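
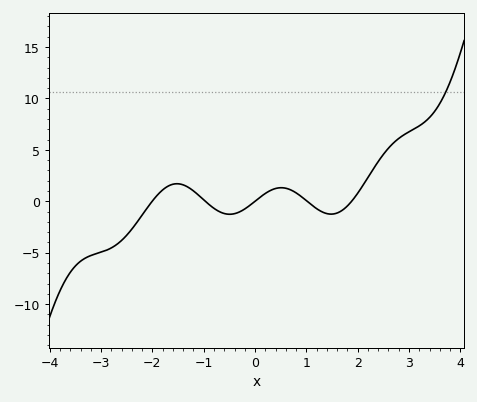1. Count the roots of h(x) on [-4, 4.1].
5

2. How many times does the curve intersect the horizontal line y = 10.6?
1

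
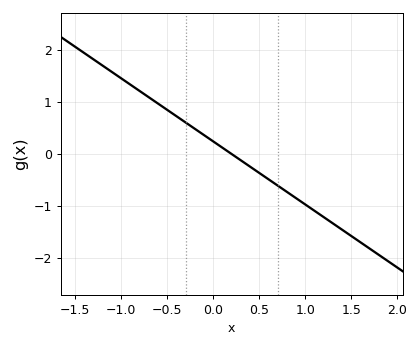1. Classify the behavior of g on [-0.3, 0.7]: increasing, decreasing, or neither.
decreasing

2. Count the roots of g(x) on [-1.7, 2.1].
1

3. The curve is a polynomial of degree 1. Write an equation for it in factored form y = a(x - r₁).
y = -1.21(x - 0.2)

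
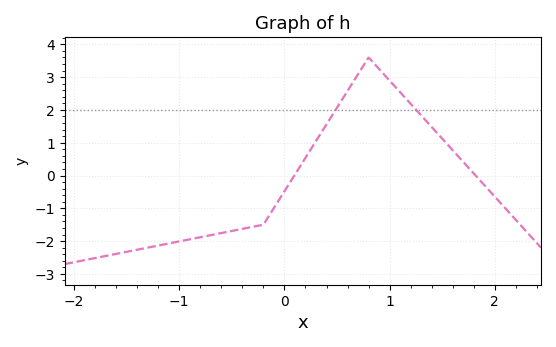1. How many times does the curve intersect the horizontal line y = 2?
2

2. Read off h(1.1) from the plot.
2.54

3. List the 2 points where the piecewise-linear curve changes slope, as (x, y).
(-0.2, -1.5); (0.8, 3.6)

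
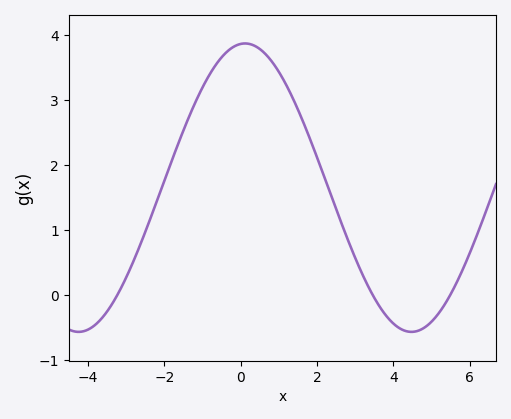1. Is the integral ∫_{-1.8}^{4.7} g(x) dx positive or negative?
positive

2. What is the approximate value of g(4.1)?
-0.489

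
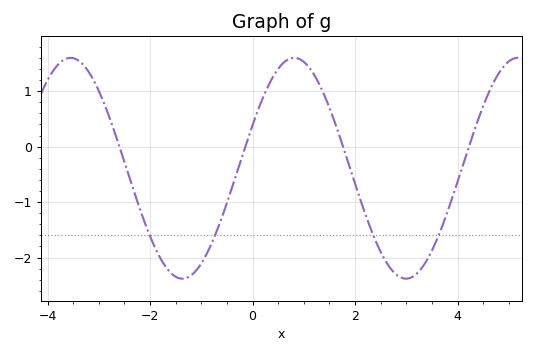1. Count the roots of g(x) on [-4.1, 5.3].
4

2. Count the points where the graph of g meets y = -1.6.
4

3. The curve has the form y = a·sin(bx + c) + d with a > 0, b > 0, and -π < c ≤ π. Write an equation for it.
y = 1.99sin(1.4x + 0.4) - 0.39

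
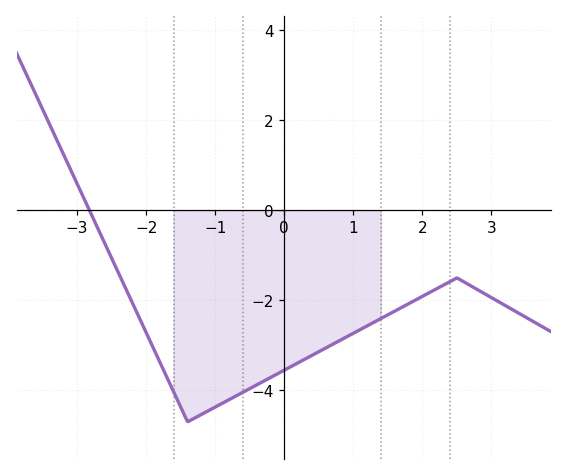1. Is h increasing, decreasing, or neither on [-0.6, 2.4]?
increasing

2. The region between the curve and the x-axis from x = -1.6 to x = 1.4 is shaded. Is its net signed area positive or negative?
negative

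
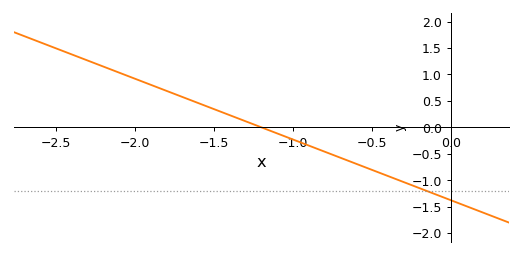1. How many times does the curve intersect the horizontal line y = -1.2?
1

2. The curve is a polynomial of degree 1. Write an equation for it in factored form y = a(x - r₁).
y = -1.15(x + 1.2)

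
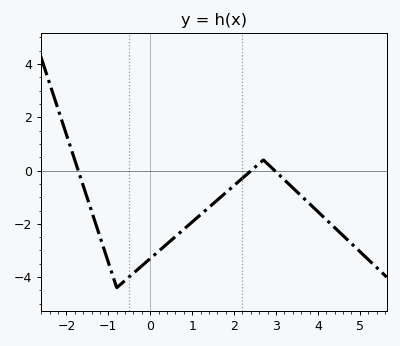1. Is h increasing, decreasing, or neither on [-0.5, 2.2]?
increasing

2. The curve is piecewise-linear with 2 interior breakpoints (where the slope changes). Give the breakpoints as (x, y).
(-0.8, -4.4); (2.7, 0.4)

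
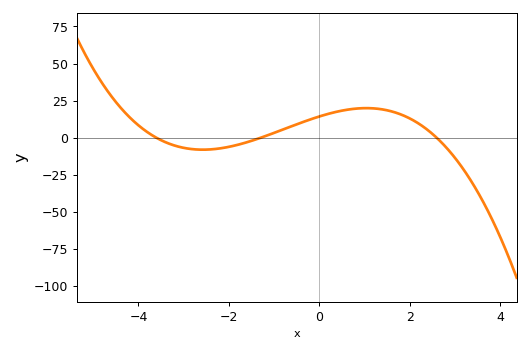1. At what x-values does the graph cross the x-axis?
-3.6, -1.3, 2.6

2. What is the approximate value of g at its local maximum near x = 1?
20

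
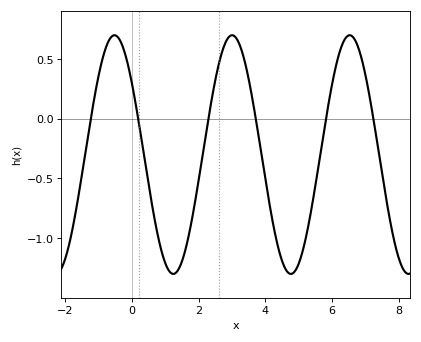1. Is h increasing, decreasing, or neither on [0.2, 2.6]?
neither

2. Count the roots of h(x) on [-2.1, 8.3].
6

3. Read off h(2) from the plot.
-0.5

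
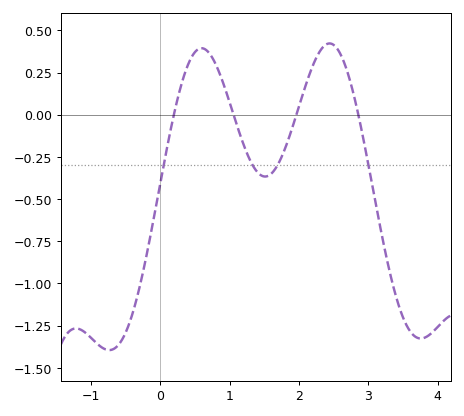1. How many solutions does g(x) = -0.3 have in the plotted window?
4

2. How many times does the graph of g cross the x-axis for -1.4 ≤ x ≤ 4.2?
4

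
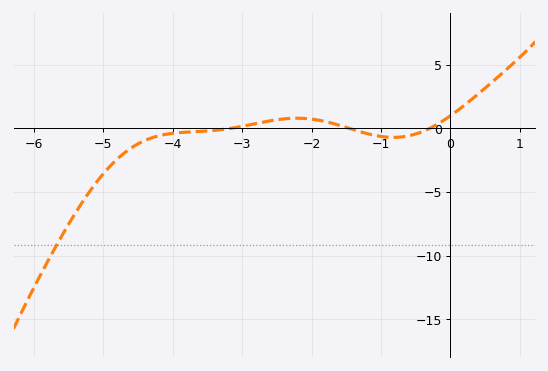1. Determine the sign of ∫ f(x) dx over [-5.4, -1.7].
negative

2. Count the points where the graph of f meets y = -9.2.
1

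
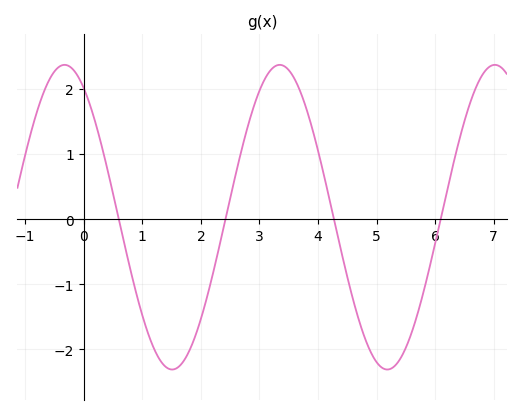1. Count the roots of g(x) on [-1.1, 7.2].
4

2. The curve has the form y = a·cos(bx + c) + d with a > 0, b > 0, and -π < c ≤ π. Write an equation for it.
y = 2.34cos(1.7x + 0.56) + 0.03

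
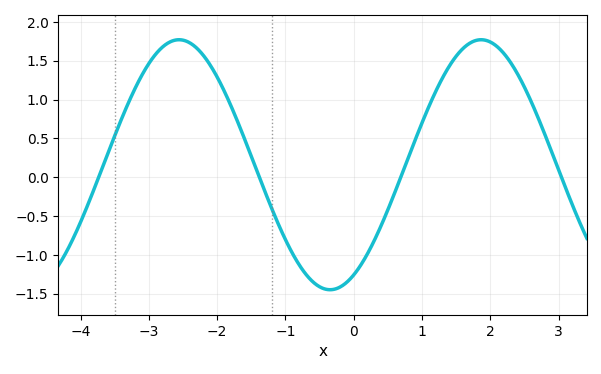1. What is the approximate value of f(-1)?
-0.8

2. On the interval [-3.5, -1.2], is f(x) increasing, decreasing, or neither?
neither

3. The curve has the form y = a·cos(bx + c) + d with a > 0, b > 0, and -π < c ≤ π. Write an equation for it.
y = 1.61cos(1.4x - 2.6) + 0.16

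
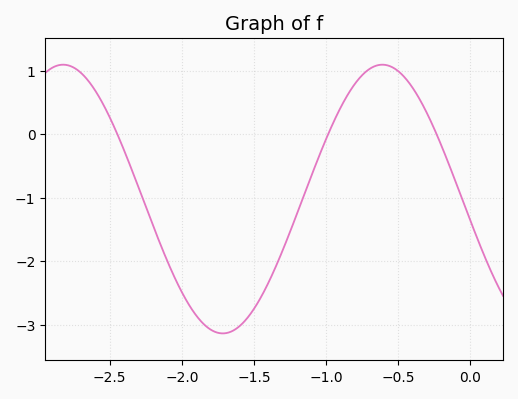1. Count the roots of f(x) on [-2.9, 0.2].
3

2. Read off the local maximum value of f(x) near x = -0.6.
1.1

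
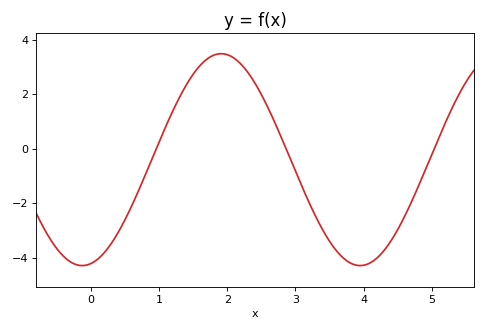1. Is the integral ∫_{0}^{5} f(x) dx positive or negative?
negative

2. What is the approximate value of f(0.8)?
-0.932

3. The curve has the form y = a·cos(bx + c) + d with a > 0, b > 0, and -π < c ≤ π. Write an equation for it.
y = 3.89cos(1.54x - 2.94) - 0.4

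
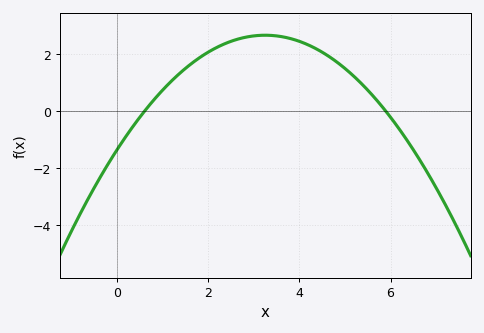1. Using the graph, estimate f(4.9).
1.63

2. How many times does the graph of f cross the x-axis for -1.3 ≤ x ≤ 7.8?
2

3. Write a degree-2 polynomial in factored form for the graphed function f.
y = -0.38(x - 0.6)(x - 5.9)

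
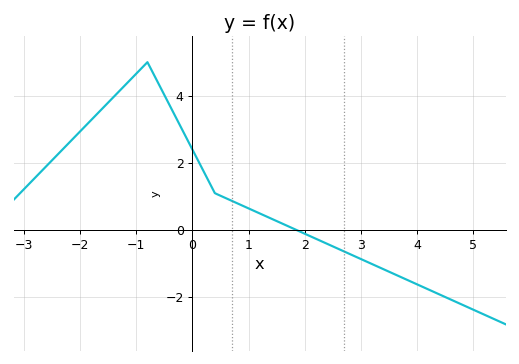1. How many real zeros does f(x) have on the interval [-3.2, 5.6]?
1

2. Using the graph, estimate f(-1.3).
4.14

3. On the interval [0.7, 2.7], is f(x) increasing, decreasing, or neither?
decreasing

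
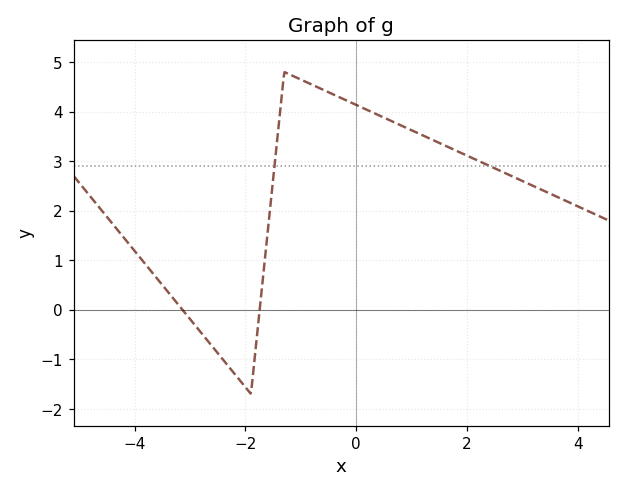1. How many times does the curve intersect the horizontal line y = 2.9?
2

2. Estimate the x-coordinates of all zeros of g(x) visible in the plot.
-3.2, -1.8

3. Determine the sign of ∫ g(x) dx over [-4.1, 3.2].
positive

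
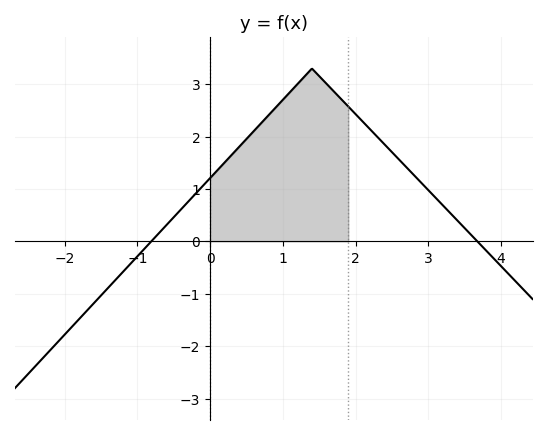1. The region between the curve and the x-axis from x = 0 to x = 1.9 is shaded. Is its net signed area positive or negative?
positive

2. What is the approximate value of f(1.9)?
2.6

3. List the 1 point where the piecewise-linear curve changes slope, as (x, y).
(1.4, 3.3)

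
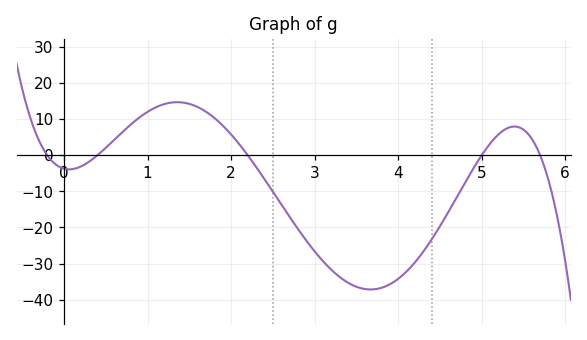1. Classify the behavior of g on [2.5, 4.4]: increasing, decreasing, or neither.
neither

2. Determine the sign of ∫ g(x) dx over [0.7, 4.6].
negative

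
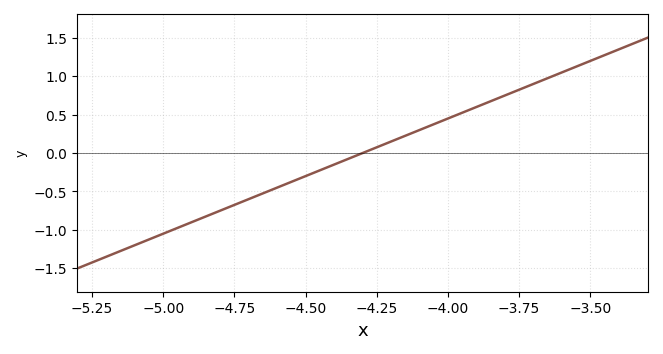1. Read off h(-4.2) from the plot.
0.15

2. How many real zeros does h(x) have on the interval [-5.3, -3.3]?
1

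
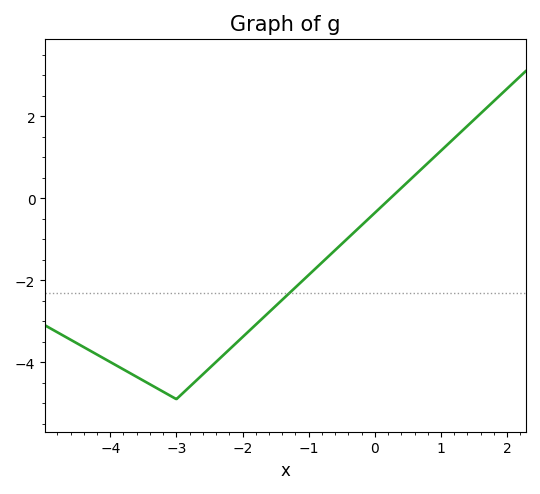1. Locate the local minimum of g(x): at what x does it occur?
-3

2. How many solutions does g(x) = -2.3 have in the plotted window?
1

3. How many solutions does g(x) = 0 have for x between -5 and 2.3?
1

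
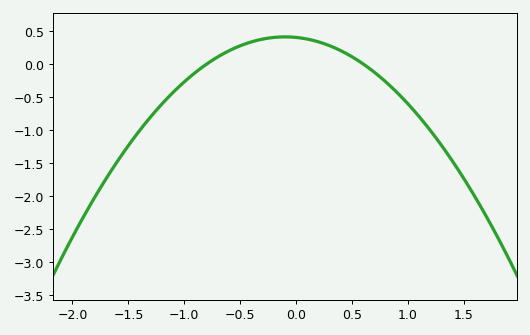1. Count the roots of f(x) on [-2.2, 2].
2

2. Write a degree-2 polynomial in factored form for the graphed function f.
y = -0.84(x + 0.8)(x - 0.6)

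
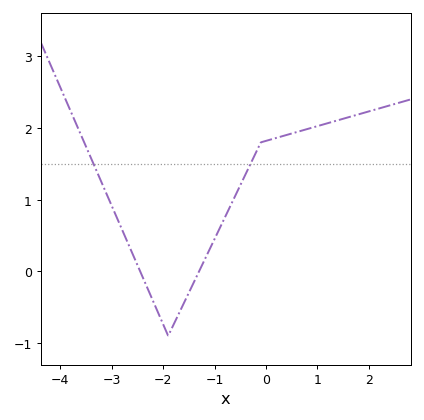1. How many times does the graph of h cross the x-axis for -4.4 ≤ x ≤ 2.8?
2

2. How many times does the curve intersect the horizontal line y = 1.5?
2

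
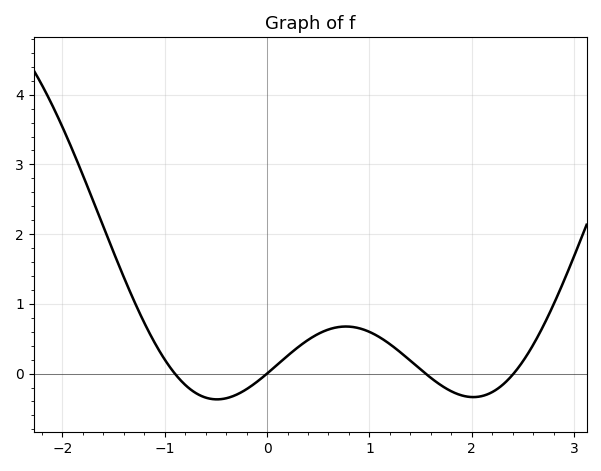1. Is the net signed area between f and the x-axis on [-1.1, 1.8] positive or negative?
positive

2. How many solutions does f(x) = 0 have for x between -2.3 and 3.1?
4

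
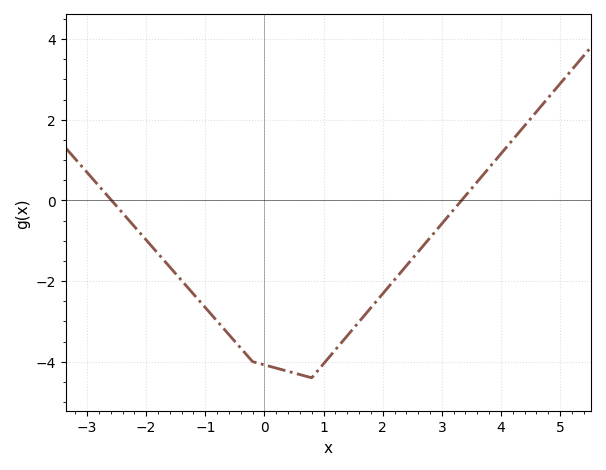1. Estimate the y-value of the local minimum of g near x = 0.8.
-4.4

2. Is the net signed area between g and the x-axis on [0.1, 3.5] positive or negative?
negative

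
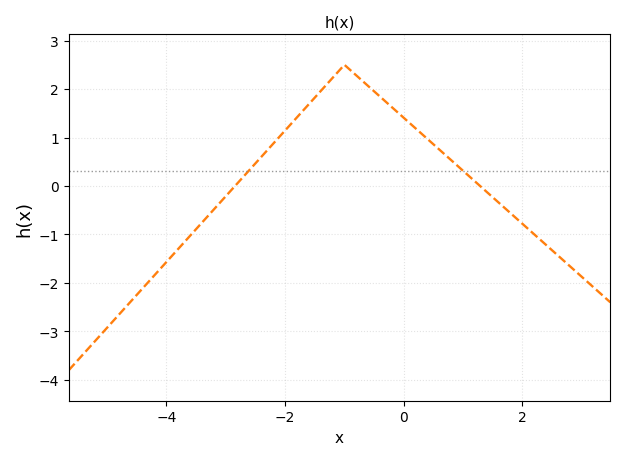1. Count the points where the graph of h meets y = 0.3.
2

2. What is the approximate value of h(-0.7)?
2.2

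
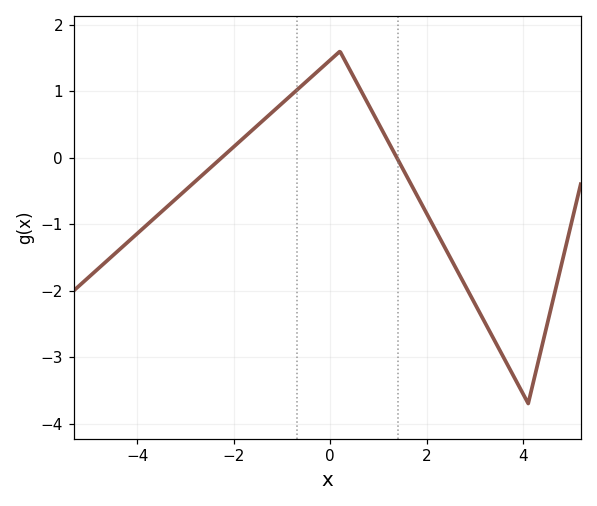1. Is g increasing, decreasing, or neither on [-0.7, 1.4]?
neither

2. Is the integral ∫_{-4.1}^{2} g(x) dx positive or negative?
positive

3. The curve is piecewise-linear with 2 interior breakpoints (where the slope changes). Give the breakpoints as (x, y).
(0.2, 1.6); (4.1, -3.7)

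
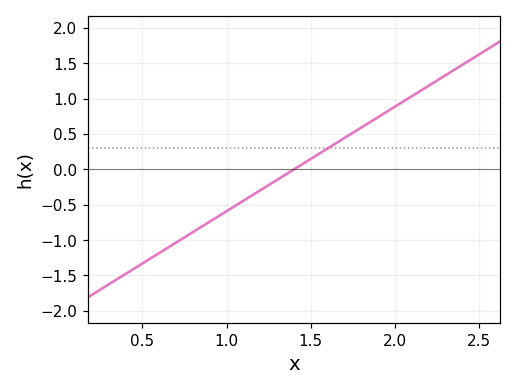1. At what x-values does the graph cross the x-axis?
1.4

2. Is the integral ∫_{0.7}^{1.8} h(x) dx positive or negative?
negative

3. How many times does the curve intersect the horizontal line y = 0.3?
1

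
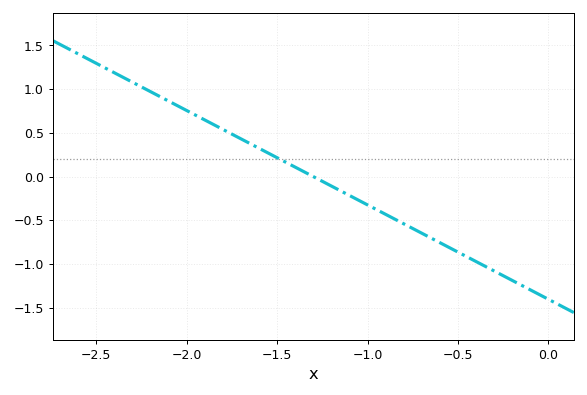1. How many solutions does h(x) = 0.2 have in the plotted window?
1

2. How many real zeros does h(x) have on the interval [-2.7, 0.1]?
1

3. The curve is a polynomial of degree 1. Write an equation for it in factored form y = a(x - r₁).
y = -1.08(x + 1.3)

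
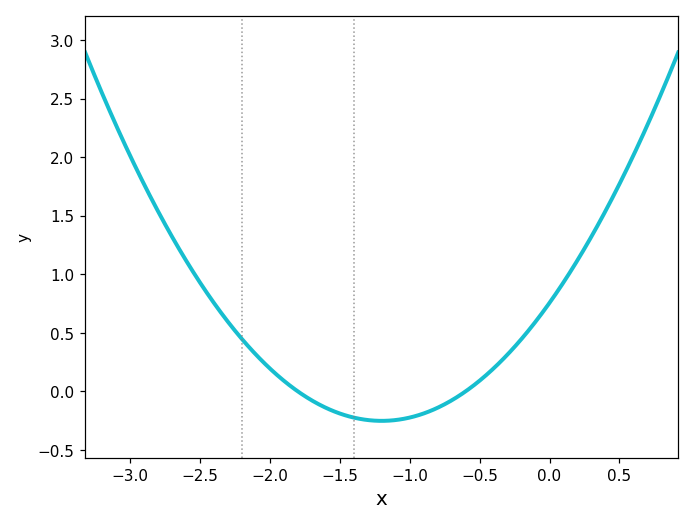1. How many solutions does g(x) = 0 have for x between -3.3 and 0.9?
2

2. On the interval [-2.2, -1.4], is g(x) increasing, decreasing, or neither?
decreasing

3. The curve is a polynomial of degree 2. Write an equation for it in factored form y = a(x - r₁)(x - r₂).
y = 0.7(x + 1.8)(x + 0.6)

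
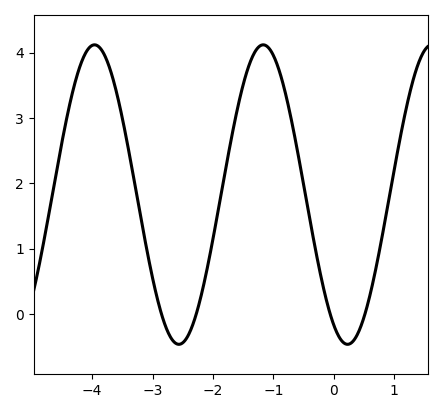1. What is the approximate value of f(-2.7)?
-0.4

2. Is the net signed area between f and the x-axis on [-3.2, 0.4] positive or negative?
positive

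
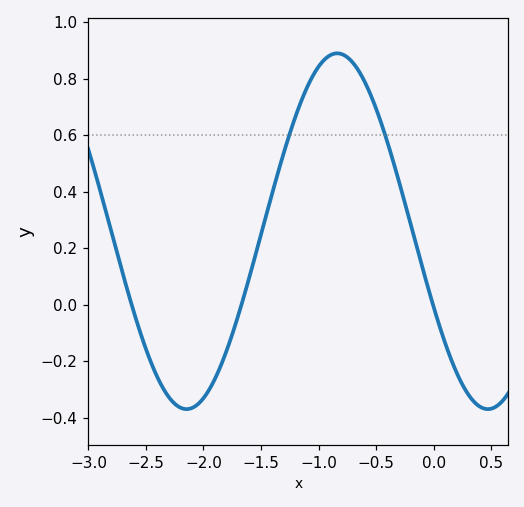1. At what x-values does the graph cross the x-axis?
-2.6, -1.65, 0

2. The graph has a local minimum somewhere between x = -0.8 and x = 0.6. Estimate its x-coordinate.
0.45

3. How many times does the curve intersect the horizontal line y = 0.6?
2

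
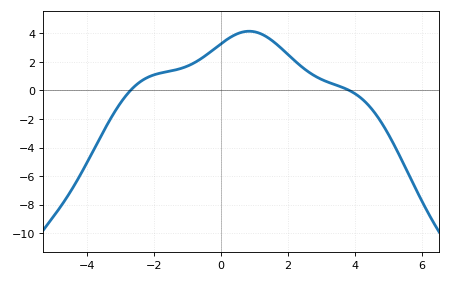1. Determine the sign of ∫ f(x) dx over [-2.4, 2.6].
positive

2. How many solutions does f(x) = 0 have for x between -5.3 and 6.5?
2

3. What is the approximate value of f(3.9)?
0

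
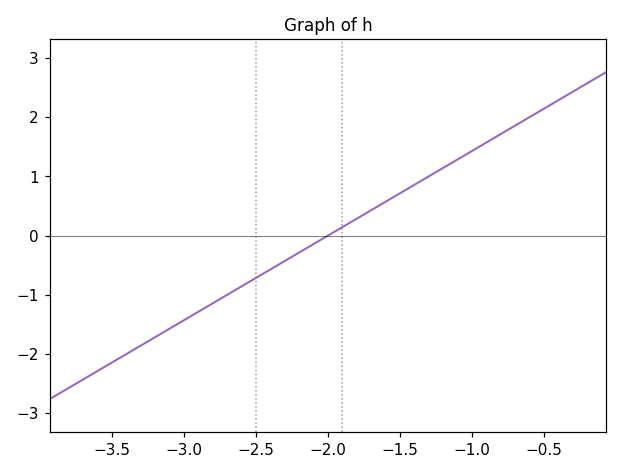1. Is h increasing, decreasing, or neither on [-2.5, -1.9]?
increasing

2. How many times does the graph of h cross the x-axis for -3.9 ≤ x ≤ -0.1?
1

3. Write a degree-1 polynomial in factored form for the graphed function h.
y = 1.43(x + 2)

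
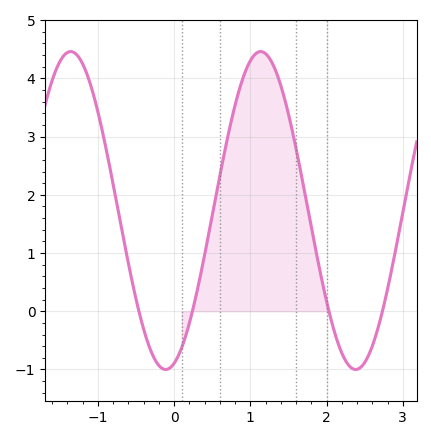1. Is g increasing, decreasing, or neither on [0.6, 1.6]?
neither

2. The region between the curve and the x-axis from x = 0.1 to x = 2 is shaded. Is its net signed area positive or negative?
positive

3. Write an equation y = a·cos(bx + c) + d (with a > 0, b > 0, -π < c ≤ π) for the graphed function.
y = 2.73cos(2.52x - 2.86) + 1.73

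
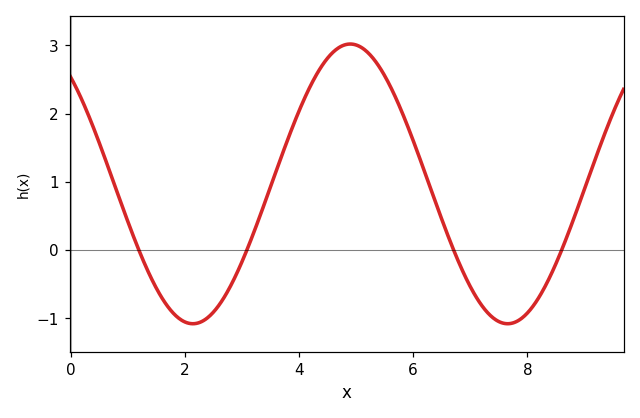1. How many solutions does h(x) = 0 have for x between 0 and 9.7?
4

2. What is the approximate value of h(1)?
0.425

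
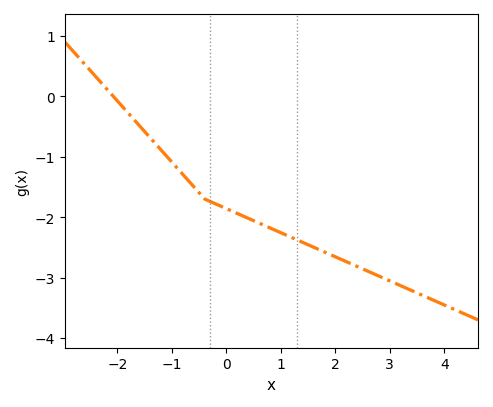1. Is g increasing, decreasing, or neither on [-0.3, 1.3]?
decreasing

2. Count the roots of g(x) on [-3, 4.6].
1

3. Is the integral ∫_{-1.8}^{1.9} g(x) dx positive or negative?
negative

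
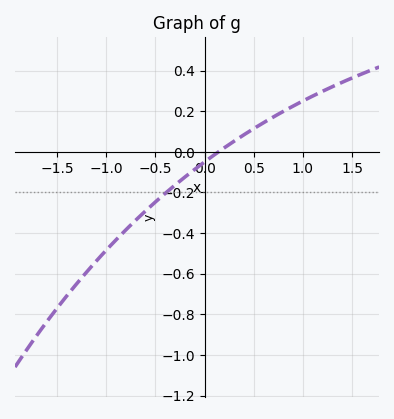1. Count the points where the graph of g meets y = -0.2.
1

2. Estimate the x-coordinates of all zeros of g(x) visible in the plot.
0.15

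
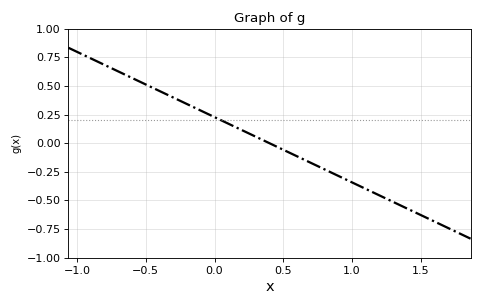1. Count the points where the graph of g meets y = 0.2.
1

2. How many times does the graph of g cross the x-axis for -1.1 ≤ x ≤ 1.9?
1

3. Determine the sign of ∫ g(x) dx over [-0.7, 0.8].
positive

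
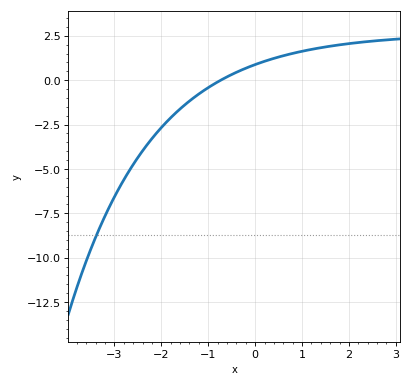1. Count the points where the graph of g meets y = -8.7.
1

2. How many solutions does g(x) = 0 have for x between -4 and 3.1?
1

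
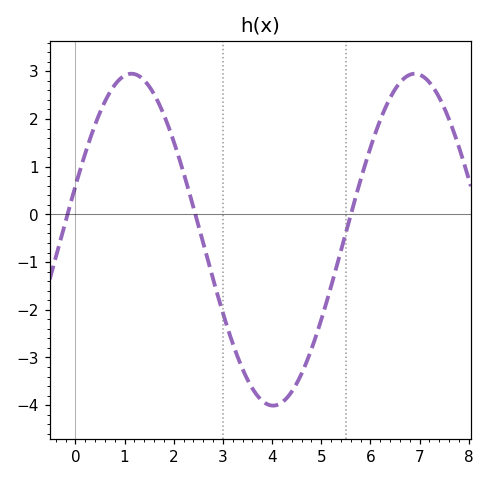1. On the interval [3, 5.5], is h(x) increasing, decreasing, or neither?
neither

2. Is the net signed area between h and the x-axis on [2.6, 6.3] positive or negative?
negative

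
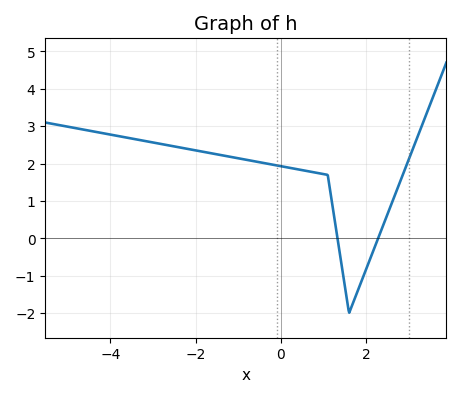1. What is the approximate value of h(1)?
1.72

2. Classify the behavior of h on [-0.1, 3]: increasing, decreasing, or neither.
neither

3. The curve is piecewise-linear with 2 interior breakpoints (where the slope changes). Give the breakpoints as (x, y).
(1.1, 1.7); (1.6, -2)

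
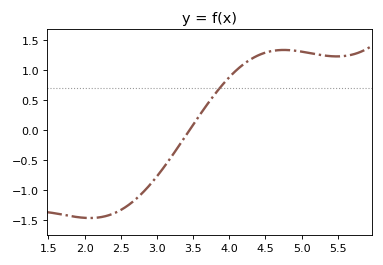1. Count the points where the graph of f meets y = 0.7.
1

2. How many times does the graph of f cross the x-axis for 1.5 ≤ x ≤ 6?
1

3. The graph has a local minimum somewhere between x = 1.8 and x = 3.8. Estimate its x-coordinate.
2.07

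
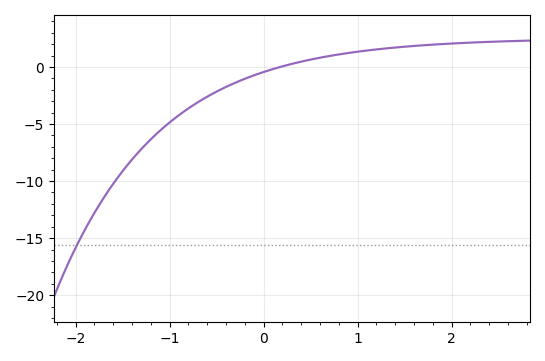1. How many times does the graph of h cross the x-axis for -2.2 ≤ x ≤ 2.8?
1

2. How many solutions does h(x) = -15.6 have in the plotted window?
1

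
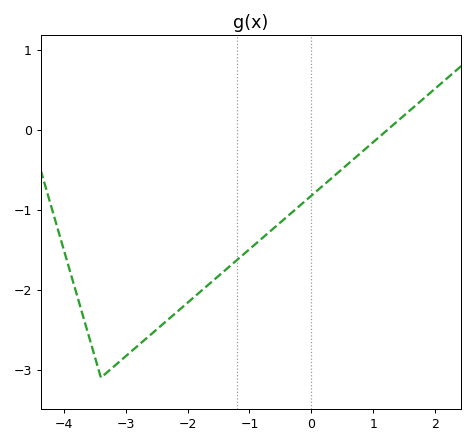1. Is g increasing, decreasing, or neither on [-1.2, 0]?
increasing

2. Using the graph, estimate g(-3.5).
-2.8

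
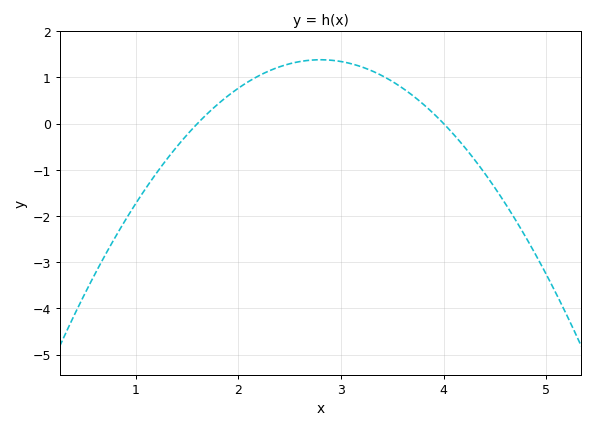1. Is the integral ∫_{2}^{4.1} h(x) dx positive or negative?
positive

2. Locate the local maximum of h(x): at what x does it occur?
2.8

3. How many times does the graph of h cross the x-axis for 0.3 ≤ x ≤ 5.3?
2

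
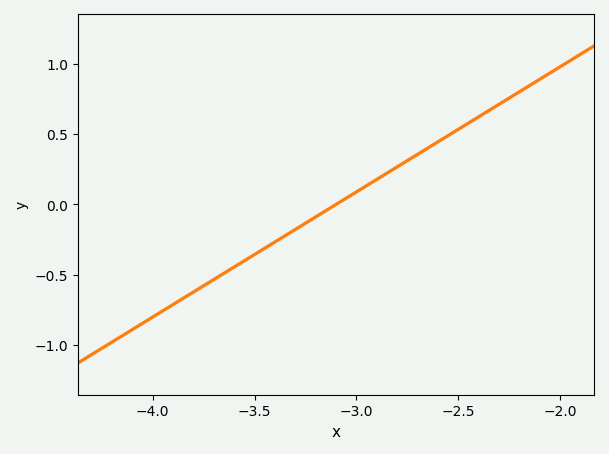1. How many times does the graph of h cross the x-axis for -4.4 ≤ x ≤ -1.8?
1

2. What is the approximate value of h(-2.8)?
0.25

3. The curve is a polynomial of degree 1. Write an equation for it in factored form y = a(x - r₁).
y = 0.89(x + 3.1)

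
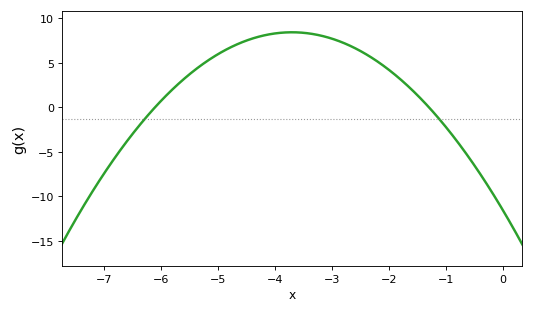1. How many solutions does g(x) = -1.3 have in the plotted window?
2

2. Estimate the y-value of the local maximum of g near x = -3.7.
8.41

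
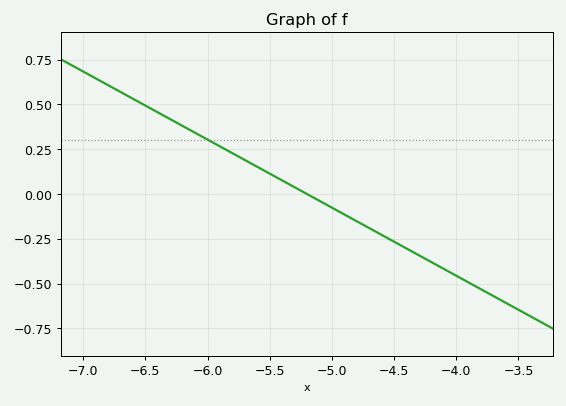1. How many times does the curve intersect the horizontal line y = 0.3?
1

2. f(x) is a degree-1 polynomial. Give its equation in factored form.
y = -0.38(x + 5.2)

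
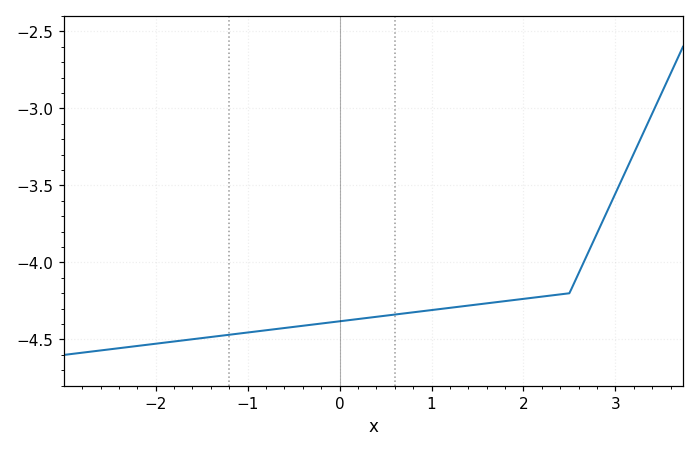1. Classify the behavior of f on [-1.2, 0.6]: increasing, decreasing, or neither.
increasing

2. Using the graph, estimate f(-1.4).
-4.48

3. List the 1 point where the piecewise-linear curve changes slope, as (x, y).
(2.5, -4.2)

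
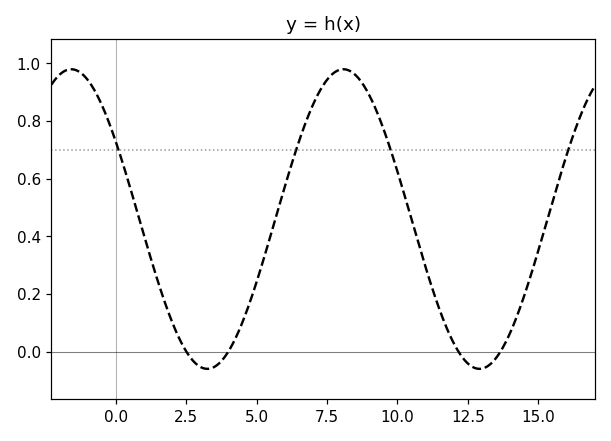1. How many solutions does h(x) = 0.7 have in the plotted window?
4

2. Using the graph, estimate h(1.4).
0.28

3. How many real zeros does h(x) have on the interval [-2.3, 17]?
4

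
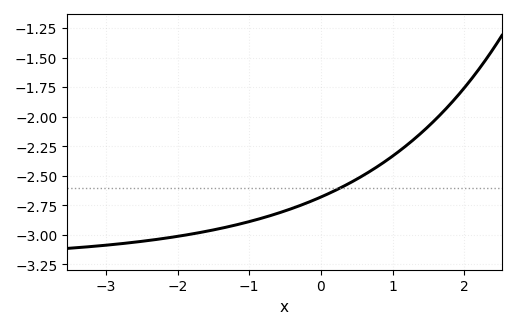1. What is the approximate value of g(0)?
-2.68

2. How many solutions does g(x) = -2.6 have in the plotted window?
1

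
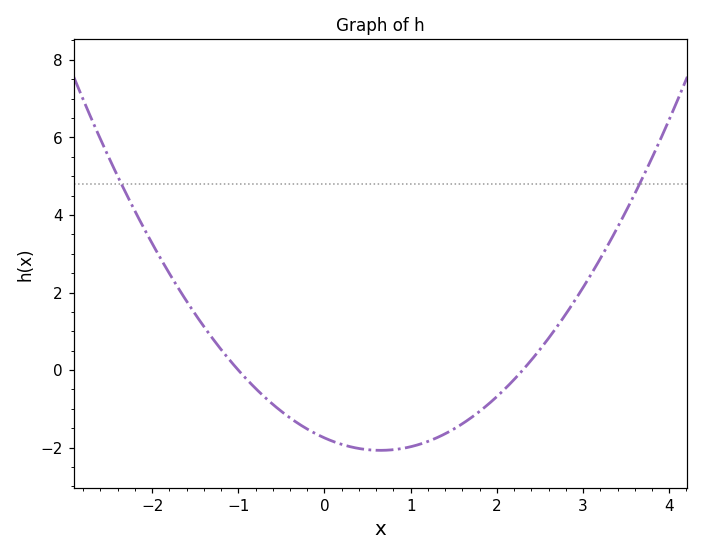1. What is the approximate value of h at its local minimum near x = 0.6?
-2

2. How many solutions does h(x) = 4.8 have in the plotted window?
2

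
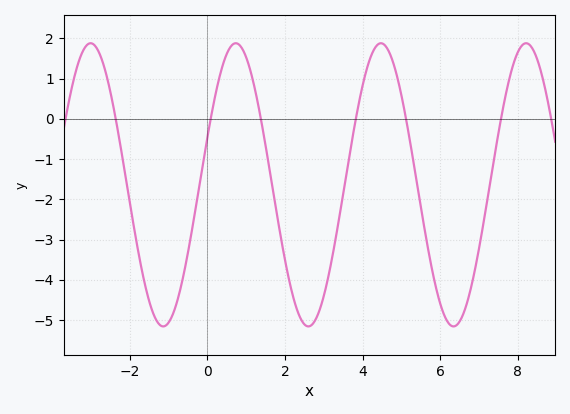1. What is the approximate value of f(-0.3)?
-2.2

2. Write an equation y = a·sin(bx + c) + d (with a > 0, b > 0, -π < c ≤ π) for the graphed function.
y = 3.52sin(1.7x + 0.34) - 1.64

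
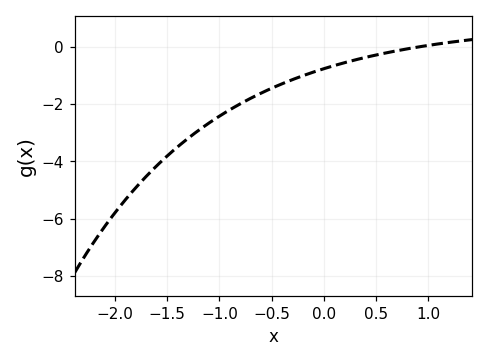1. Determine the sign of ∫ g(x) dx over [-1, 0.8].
negative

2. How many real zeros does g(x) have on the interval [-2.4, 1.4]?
1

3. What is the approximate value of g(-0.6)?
-1.6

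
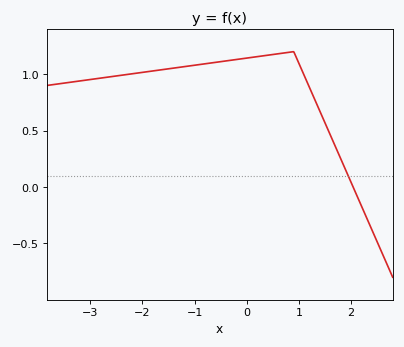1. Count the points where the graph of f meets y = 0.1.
1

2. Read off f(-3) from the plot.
0.95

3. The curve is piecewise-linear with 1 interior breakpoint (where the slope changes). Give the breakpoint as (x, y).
(0.9, 1.2)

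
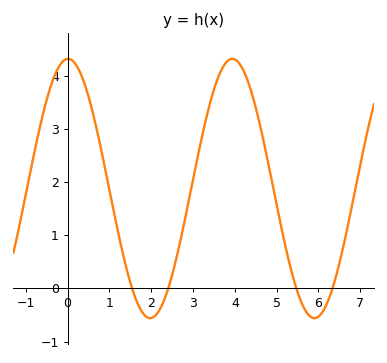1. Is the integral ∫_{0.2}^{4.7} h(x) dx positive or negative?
positive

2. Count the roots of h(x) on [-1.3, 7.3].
4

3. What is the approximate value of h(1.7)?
-0.3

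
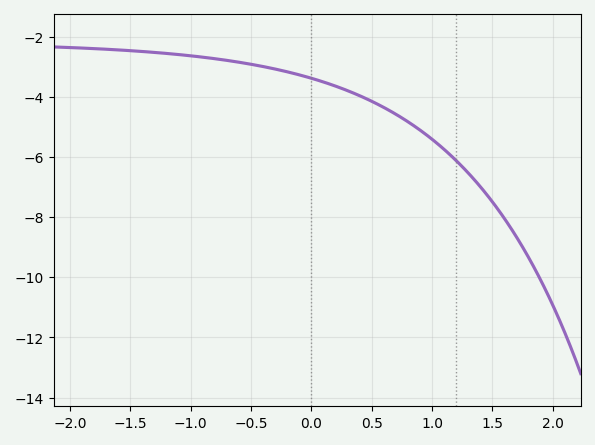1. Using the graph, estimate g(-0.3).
-3.07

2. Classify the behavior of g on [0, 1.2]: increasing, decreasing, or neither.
decreasing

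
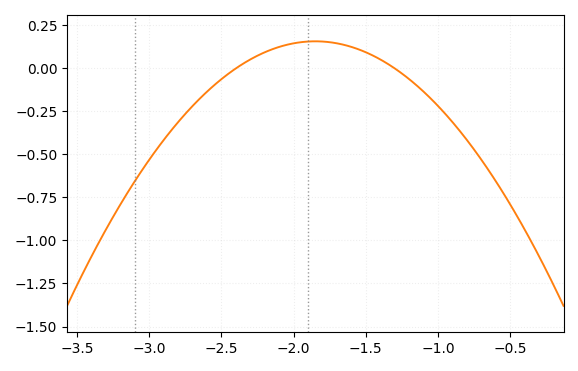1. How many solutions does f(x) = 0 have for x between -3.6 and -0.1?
2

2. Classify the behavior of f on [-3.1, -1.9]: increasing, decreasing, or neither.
increasing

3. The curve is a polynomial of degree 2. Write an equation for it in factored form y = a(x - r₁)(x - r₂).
y = -0.52(x + 2.4)(x + 1.3)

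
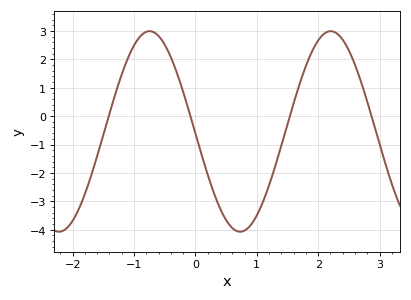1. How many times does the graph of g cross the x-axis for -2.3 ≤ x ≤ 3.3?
4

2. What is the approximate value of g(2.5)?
2.3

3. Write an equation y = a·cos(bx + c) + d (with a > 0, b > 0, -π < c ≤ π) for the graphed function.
y = 3.53cos(2.1x + 1.6) - 0.54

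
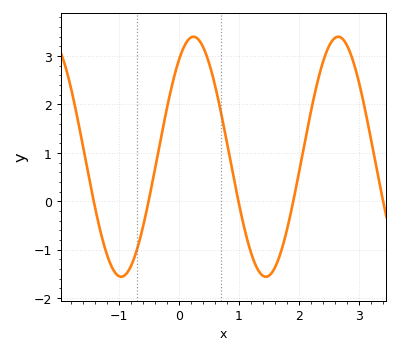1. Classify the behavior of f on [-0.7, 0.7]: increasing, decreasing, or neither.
neither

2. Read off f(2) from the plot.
0.564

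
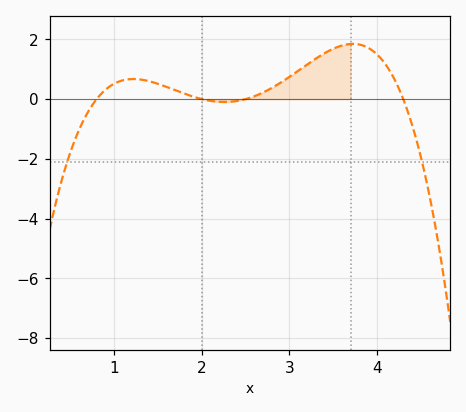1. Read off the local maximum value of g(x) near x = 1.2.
0.6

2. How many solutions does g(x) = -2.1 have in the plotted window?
2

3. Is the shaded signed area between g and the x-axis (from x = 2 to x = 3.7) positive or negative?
positive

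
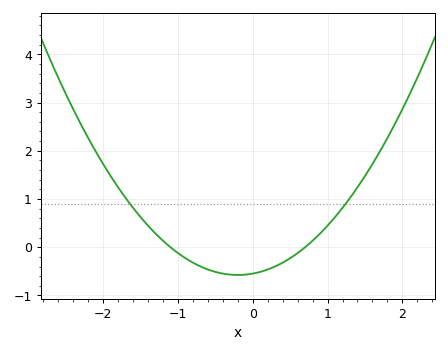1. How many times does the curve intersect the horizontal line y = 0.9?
2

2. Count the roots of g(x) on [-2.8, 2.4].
2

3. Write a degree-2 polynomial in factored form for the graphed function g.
y = 0.71(x + 1.1)(x - 0.7)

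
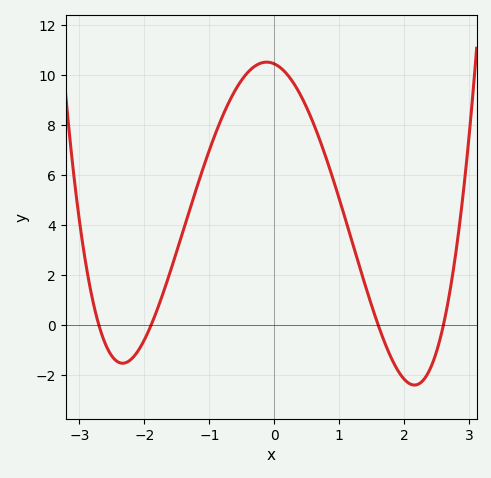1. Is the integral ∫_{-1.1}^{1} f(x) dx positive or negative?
positive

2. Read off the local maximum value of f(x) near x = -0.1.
10.5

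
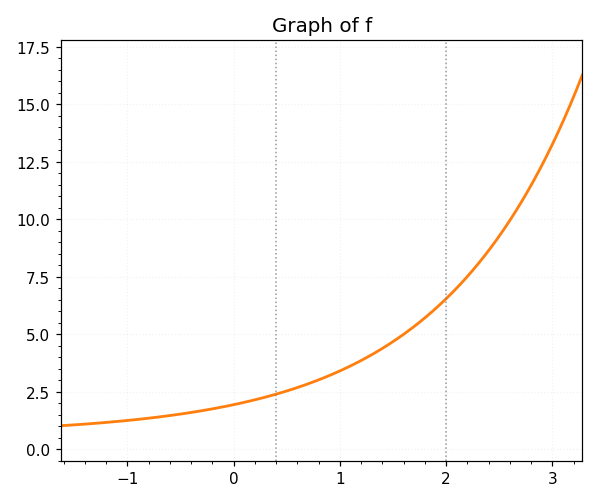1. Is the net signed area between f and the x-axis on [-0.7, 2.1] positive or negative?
positive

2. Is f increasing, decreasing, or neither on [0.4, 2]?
increasing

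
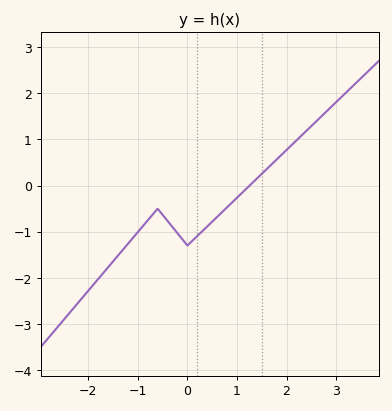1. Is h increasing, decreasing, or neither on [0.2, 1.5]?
increasing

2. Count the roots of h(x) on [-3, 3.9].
1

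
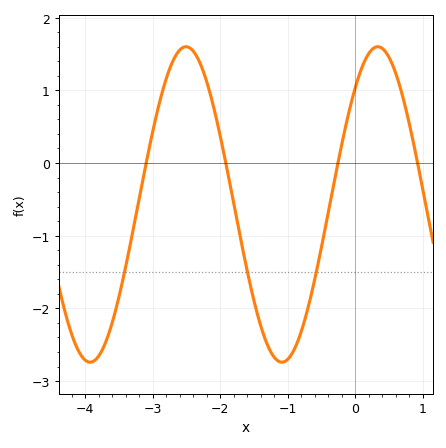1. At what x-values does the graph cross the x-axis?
-3.1, -1.92, -0.255, 0.926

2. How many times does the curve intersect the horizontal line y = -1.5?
3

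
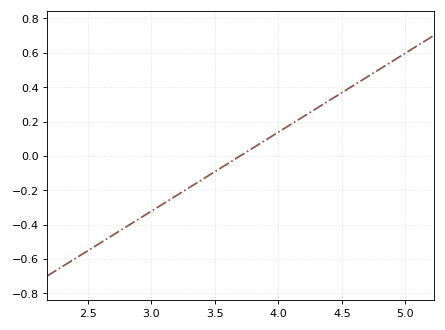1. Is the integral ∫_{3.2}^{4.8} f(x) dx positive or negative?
positive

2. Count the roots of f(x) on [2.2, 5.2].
1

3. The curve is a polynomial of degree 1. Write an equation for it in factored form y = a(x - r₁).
y = 0.46(x - 3.7)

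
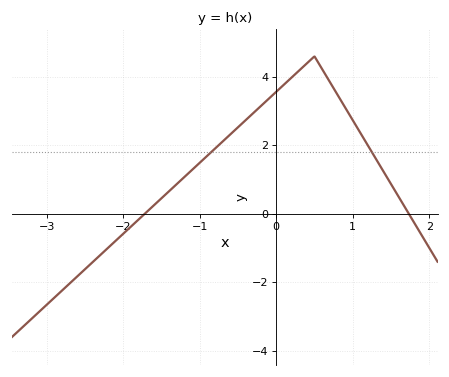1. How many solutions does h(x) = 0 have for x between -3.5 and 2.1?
2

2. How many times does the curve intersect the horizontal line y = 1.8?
2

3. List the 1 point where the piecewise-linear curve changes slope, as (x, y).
(0.5, 4.6)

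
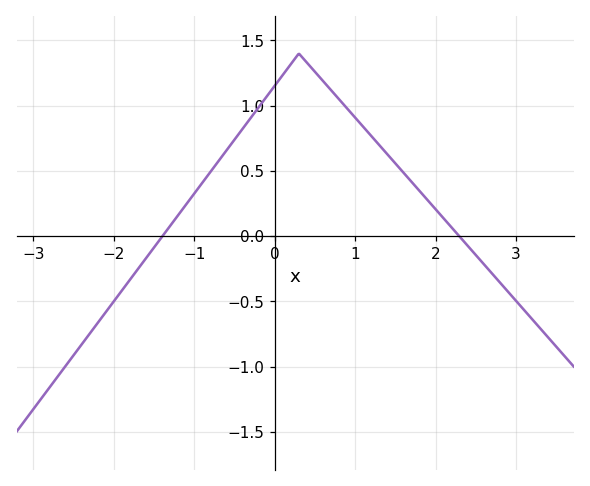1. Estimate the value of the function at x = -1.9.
-0.417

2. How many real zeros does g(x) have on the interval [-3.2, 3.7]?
2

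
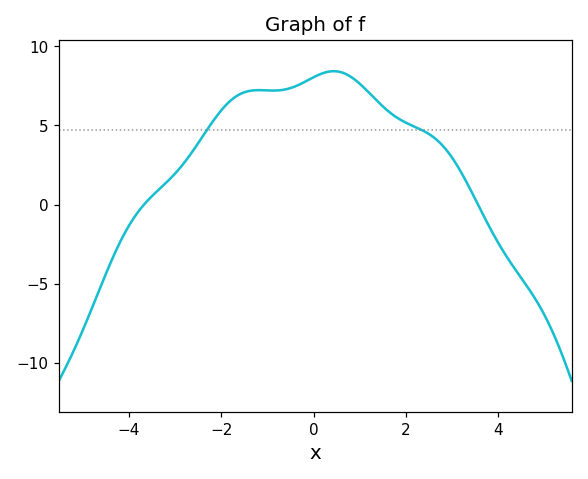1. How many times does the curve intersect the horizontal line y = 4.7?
2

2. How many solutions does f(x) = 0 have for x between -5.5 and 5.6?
2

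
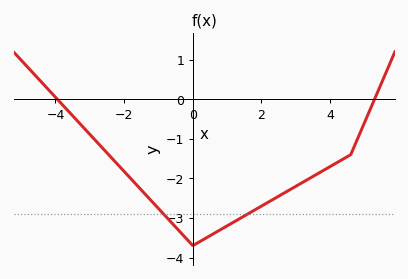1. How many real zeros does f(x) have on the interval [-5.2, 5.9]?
2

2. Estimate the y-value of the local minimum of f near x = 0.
-3.7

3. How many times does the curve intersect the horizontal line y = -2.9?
2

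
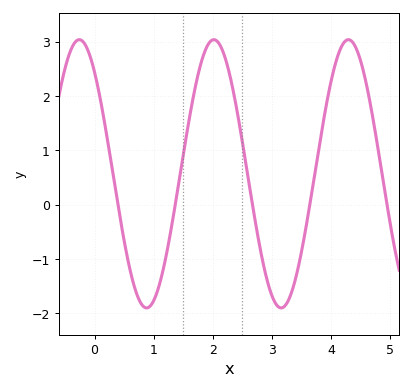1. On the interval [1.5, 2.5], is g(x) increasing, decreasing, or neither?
neither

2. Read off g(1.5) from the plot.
0.911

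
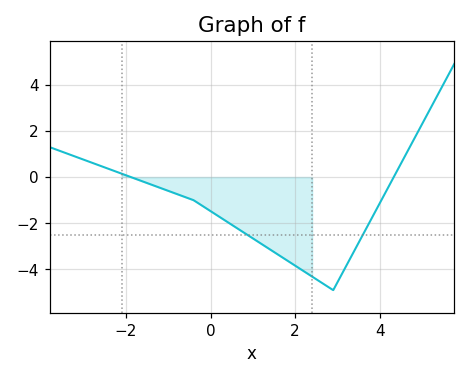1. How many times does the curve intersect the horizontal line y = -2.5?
2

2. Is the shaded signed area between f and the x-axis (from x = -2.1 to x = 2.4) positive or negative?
negative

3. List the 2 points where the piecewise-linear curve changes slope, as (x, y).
(-0.4, -1); (2.9, -4.9)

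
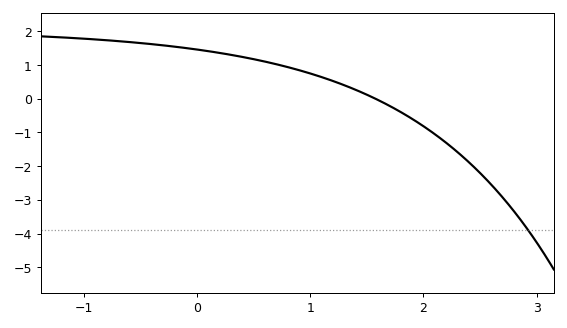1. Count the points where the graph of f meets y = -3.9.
1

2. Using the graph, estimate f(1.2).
0.5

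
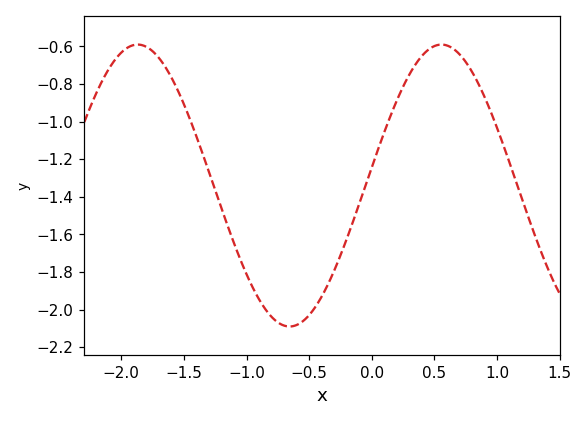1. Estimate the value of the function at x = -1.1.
-1.64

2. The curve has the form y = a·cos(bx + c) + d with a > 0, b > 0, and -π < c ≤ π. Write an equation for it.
y = 0.75cos(2.6x - 1.4) - 1.34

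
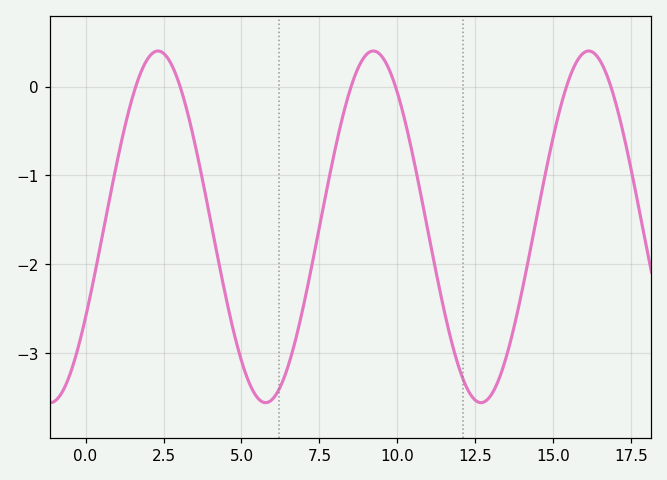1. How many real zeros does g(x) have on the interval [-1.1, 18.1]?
6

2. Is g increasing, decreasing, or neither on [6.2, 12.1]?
neither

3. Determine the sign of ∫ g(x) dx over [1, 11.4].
negative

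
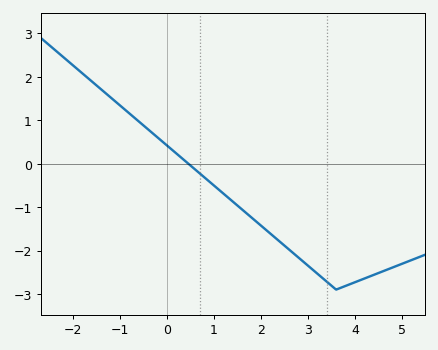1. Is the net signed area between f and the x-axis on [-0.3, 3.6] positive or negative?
negative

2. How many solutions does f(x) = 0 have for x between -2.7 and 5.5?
1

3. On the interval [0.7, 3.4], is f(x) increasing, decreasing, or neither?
decreasing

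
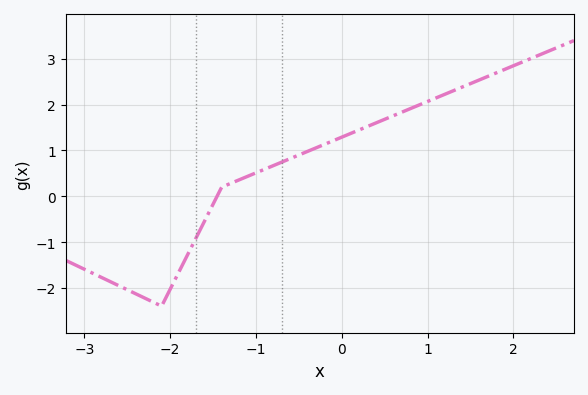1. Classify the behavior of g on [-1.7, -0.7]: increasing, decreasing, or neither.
increasing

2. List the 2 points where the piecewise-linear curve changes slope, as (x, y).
(-2.1, -2.4); (-1.4, 0.2)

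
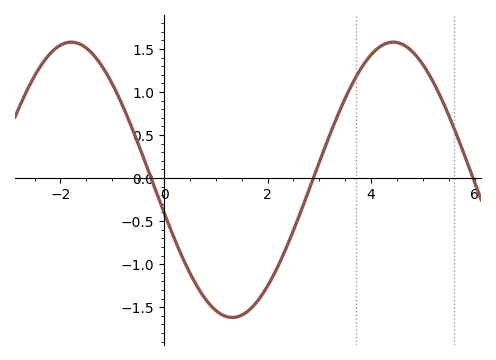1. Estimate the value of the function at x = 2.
-1.26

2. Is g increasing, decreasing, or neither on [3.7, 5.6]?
neither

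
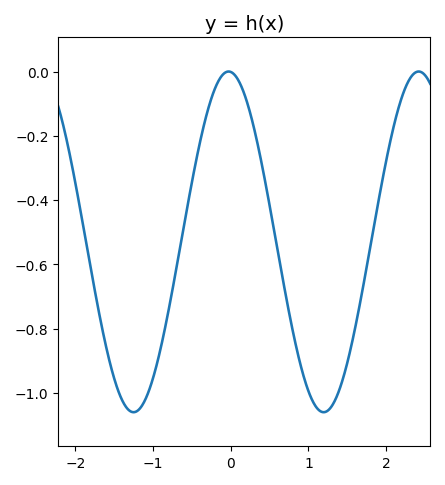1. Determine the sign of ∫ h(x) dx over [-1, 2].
negative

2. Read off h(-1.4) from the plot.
-1.02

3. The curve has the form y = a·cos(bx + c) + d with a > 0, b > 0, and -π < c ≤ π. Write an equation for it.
y = 0.53cos(2.57x + 0.07) - 0.53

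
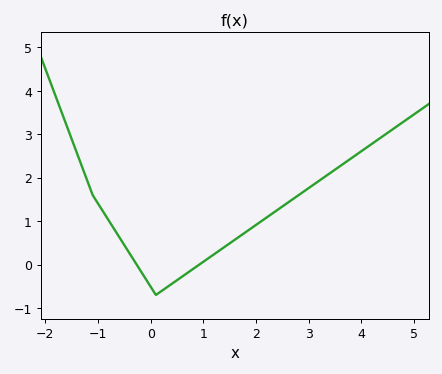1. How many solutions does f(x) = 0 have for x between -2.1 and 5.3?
2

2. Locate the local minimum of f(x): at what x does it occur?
0.1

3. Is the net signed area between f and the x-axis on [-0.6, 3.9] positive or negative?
positive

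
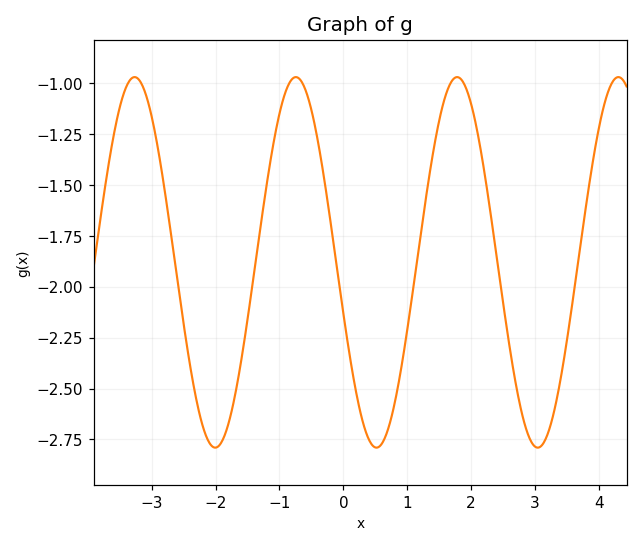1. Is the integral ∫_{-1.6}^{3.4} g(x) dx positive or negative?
negative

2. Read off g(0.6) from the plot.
-2.75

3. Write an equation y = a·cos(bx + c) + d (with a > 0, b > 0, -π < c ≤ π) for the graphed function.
y = 0.91cos(2.5x + 1.8) - 1.88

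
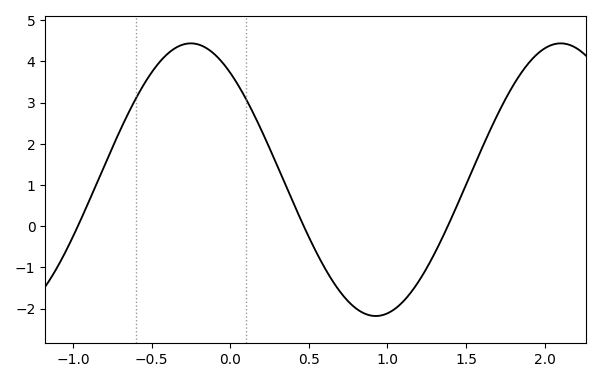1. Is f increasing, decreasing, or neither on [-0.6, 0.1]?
neither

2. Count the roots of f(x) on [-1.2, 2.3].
3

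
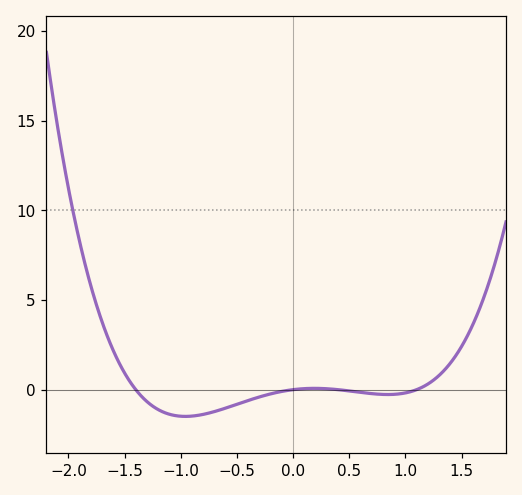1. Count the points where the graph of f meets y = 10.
1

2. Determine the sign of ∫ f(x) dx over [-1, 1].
negative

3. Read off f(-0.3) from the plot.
-0.407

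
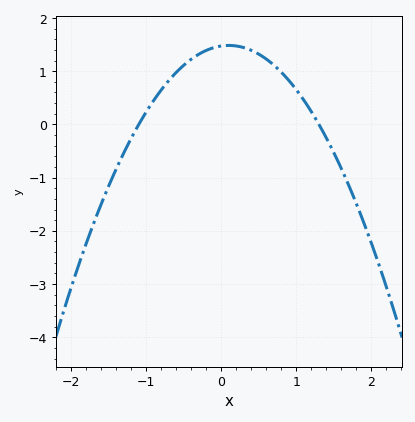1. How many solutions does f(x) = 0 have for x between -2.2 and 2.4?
2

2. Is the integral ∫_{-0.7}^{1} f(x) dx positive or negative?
positive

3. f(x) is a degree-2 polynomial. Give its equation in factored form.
y = -1.03(x + 1.1)(x - 1.3)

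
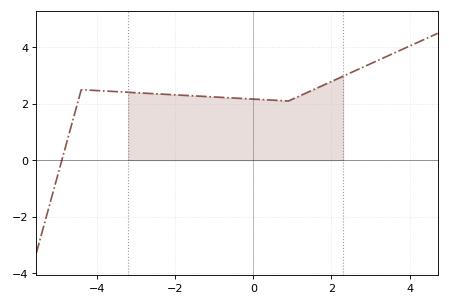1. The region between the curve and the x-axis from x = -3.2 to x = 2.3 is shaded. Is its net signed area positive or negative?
positive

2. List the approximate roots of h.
-4.8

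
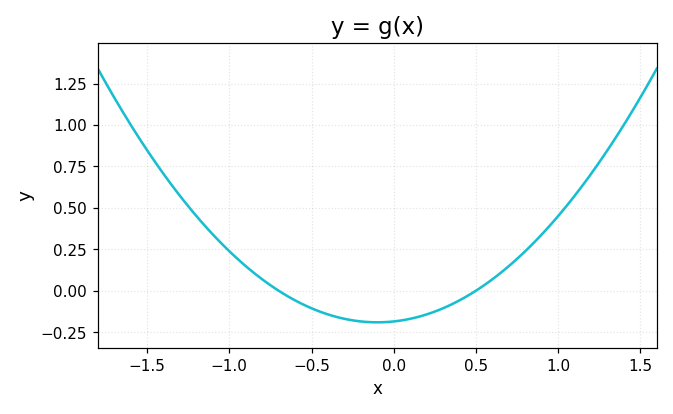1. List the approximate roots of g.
-0.7, 0.5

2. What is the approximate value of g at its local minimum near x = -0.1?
-0.191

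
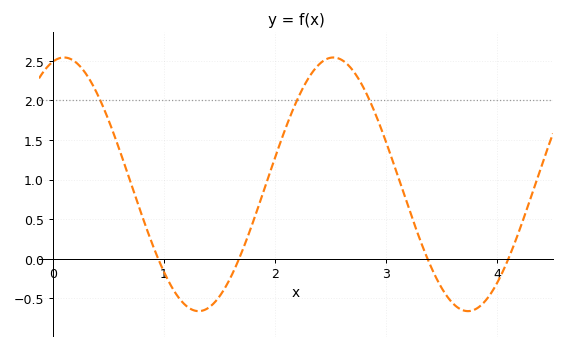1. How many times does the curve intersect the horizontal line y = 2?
3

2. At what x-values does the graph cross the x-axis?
0.95, 1.68, 3.38, 4.1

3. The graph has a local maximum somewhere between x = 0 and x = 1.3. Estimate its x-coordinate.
0.101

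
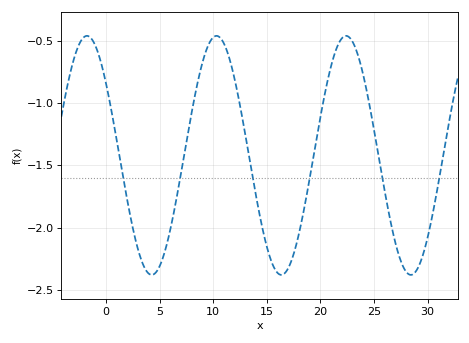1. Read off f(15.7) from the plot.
-2.3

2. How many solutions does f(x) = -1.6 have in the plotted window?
6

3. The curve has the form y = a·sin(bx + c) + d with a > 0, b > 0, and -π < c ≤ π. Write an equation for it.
y = 0.96sin(0.52x + 2.5) - 1.42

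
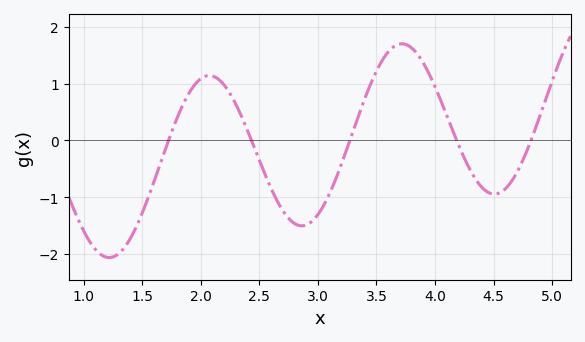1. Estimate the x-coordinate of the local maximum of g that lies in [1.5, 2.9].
2.1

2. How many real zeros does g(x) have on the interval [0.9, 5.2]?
5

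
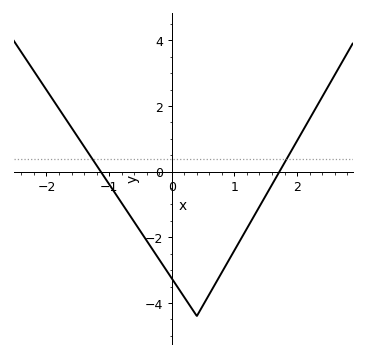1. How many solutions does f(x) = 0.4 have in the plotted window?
2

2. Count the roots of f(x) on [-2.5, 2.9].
2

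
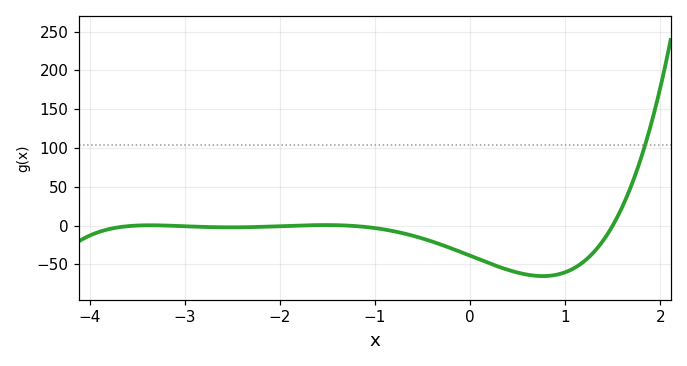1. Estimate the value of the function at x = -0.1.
-35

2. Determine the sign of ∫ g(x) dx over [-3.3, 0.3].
negative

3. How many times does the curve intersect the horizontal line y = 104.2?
1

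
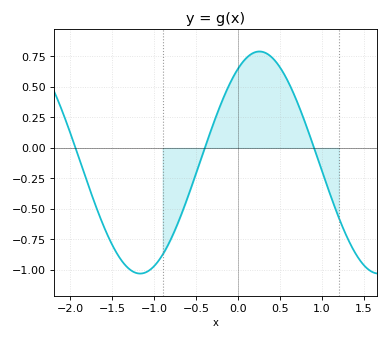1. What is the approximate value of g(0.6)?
0.536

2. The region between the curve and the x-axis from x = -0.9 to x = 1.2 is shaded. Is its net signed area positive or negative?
positive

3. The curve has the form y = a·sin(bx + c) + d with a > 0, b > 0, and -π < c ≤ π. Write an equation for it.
y = 0.91sin(2.21x + 1.01) - 0.12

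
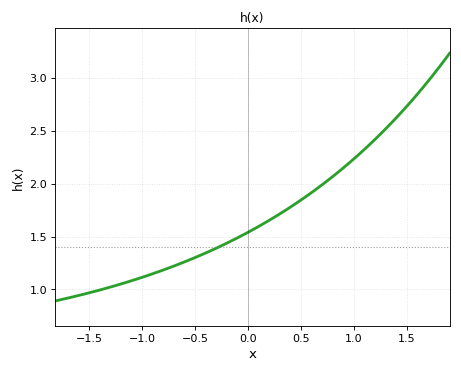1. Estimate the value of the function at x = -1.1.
1.08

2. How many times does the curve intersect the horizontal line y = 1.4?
1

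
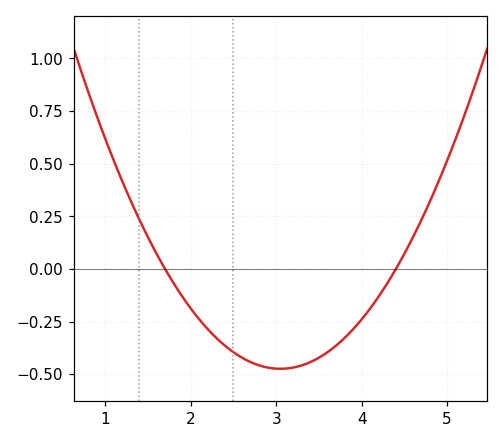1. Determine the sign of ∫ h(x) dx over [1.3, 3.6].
negative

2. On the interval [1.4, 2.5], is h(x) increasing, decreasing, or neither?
decreasing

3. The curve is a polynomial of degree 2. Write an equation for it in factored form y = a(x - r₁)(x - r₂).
y = 0.26(x - 1.7)(x - 4.4)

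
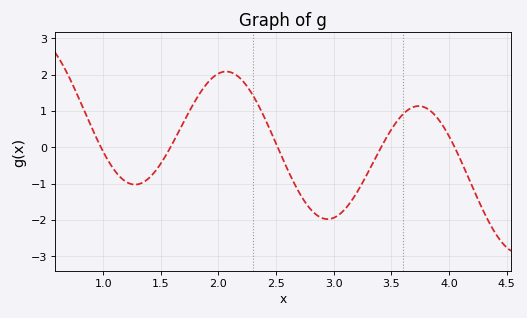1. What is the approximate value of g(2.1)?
2.1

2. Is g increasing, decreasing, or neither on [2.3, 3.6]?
neither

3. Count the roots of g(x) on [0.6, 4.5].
5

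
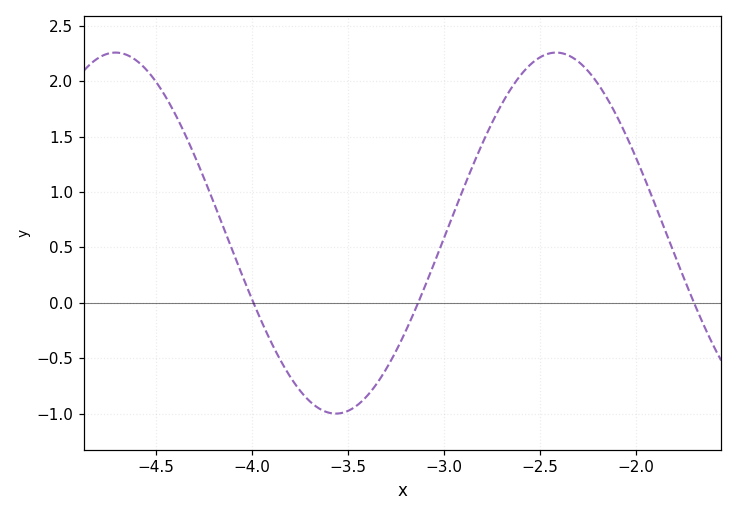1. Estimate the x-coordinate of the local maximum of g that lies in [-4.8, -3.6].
-4.71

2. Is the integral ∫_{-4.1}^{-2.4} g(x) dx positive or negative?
positive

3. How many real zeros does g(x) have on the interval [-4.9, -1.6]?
3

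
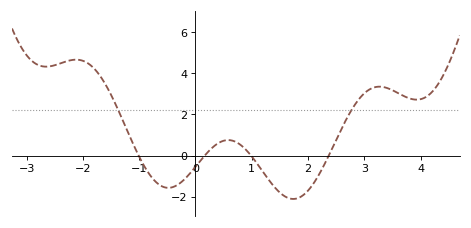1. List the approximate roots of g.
-1.01, 0.165, 0.987, 2.37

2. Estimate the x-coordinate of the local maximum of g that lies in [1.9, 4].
3.27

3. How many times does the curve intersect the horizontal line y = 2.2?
2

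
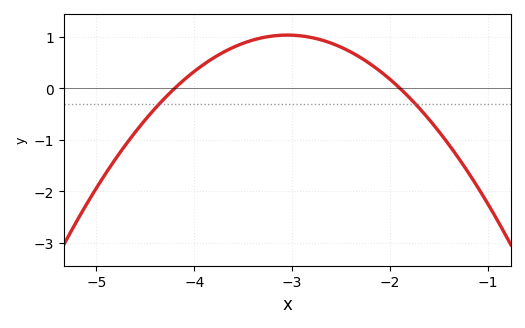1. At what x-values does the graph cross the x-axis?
-4.2, -1.9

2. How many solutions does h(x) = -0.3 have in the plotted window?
2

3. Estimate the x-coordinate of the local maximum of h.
-3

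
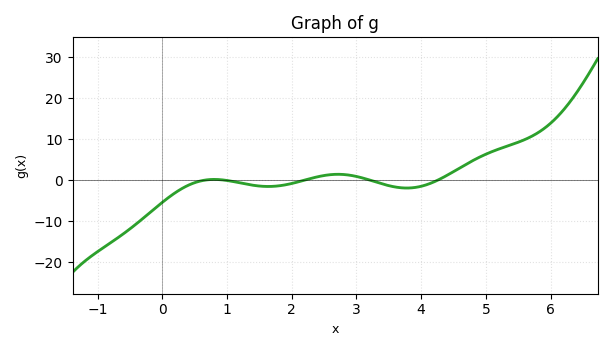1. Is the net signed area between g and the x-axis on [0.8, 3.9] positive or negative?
negative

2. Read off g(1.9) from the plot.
-1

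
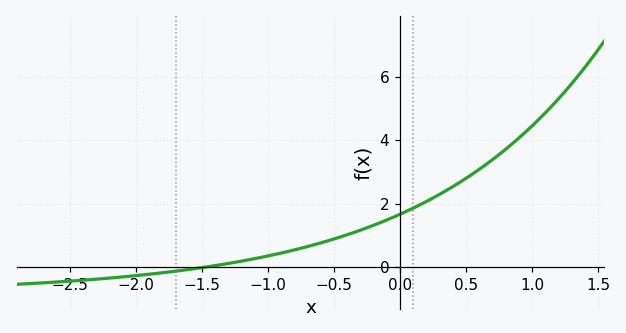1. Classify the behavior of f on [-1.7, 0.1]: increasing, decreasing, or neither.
increasing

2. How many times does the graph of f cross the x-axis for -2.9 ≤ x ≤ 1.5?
1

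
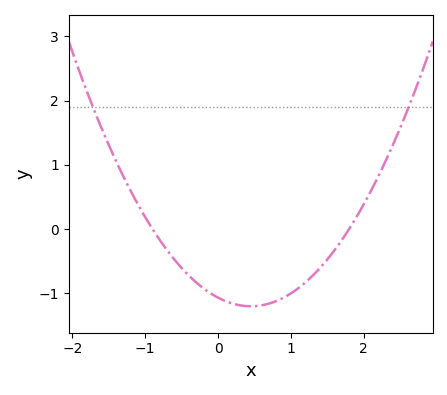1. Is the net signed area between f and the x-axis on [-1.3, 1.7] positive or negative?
negative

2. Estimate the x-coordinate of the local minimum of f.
0.4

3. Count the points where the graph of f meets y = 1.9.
2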